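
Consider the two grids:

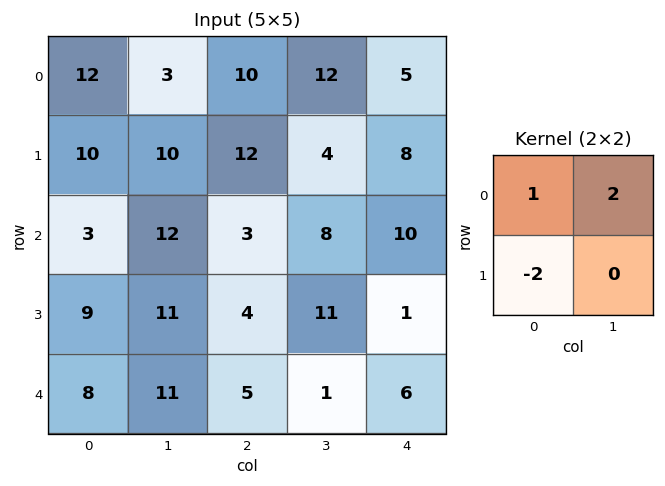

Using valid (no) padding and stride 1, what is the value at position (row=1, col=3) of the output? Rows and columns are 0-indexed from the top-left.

The receptive field on the input at this output position is [4 8 / 8 10]. Elementwise product with the kernel and sum: 4·1 + 8·2 + 8·-2.

4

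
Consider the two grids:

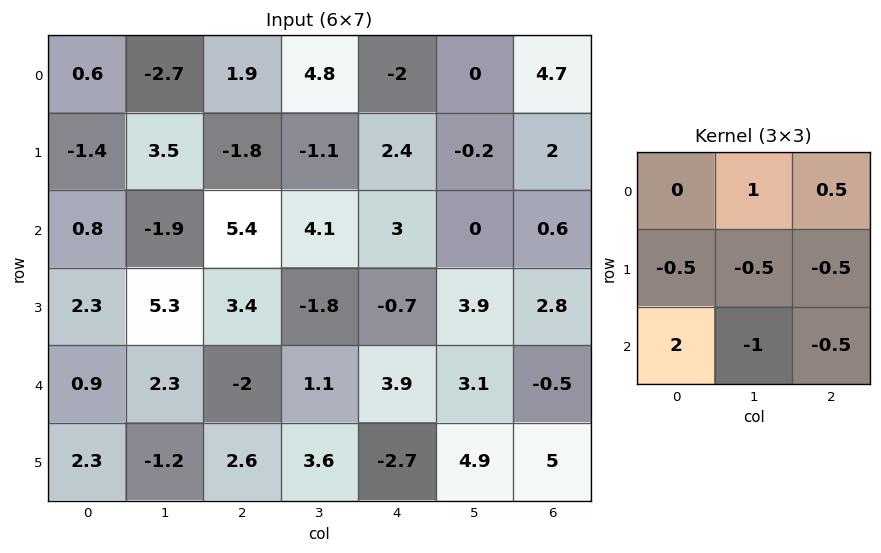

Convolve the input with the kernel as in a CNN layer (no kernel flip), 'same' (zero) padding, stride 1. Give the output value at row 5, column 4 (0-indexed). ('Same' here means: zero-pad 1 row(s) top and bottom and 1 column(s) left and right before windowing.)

The receptive field on the zero-padded input at this output position is [1.1 3.9 3.1 / 3.6 -2.7 4.9 / 0 0 0]. Elementwise product with the kernel and sum: 3.9·1 + 3.1·0.5 + 3.6·-0.5 + -2.7·-0.5 + 4.9·-0.5 + 0·2 + 0·-1 + 0·-0.5.

2.55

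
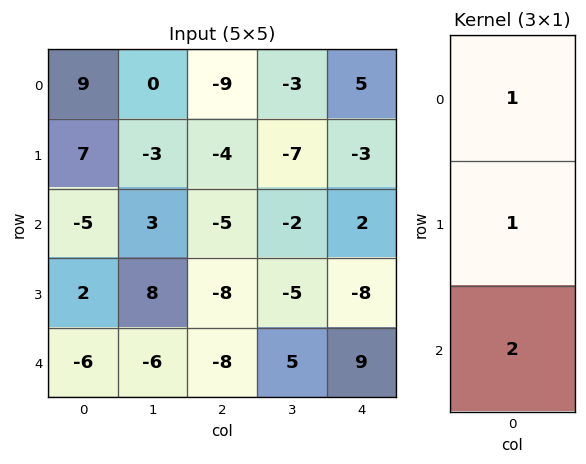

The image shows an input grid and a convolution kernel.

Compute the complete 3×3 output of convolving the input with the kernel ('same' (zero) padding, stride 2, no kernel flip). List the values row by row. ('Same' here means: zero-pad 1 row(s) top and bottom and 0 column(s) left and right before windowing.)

23 -17 -1
6 -25 -17
-4 -16 1

Output[0,0]: The receptive field on the zero-padded input at this output position is [0 / 9 / 7]. Elementwise product with the kernel and sum: 0·1 + 9·1 + 7·2.
Output[0,1]: The receptive field on the zero-padded input at this output position is [0 / -9 / -4]. Elementwise product with the kernel and sum: 0·1 + -9·1 + -4·2.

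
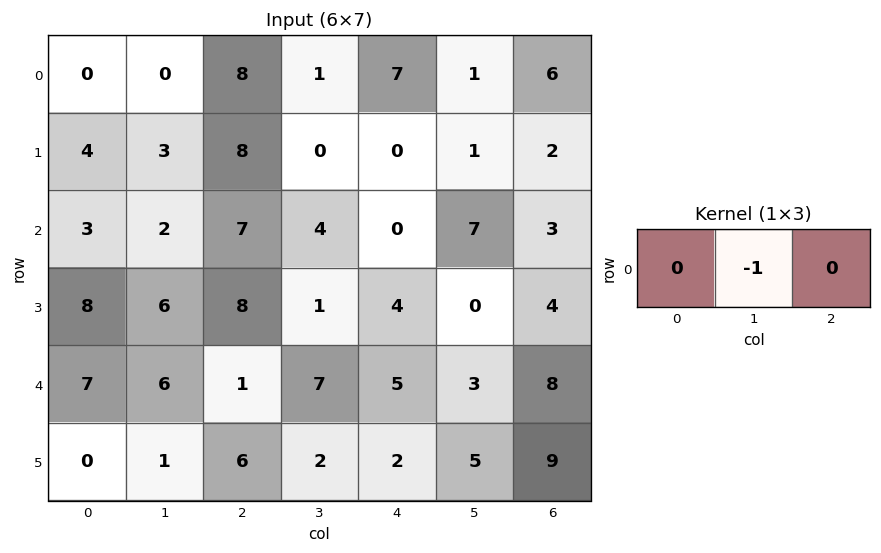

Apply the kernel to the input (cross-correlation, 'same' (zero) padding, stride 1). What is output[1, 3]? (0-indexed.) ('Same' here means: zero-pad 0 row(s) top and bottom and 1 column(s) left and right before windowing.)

The receptive field on the zero-padded input at this output position is [8 0 0]. Elementwise product with the kernel and sum: 0·-1.

0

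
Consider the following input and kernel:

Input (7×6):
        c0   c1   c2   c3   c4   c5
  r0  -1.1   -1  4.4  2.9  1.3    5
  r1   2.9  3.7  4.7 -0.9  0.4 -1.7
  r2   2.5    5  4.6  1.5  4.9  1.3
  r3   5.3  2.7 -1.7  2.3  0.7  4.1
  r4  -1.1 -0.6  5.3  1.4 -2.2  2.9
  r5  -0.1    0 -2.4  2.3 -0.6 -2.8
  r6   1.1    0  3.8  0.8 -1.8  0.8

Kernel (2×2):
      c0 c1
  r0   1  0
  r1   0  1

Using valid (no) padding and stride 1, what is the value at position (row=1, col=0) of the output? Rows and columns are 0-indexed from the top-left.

The receptive field on the input at this output position is [2.9 3.7 / 2.5 5]. Elementwise product with the kernel and sum: 2.9·1 + 5·1.

7.9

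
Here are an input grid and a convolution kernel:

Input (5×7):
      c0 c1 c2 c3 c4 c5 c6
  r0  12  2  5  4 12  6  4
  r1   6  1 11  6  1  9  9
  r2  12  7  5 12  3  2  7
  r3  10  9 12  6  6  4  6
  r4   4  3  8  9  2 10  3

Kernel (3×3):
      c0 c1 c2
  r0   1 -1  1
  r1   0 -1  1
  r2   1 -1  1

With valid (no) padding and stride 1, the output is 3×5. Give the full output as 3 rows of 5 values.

35 10 4 17 18
27 6 9 17 14
22 12 -3 26 5

Output[0,0]: The receptive field on the input at this output position is [12 2 5 / 6 1 11 / 12 7 5]. Elementwise product with the kernel and sum: 12·1 + 2·-1 + 5·1 + 1·-1 + 11·1 + 12·1 + 7·-1 + 5·1.
Output[0,1]: The receptive field on the input at this output position is [2 5 4 / 1 11 6 / 7 5 12]. Elementwise product with the kernel and sum: 2·1 + 5·-1 + 4·1 + 11·-1 + 6·1 + 7·1 + 5·-1 + 12·1.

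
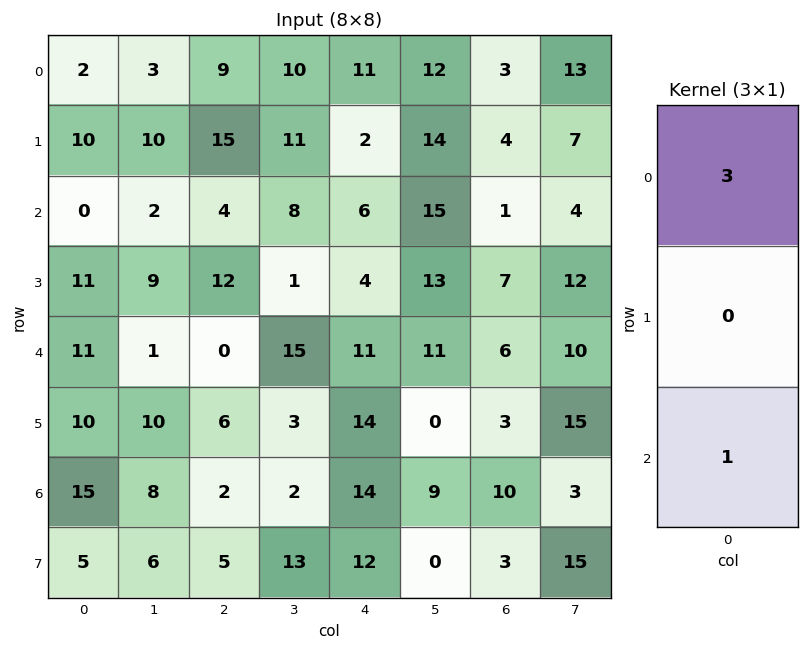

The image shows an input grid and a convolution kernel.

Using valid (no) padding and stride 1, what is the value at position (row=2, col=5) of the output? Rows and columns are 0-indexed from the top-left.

The receptive field on the input at this output position is [15 / 13 / 11]. Elementwise product with the kernel and sum: 15·3 + 11·1.

56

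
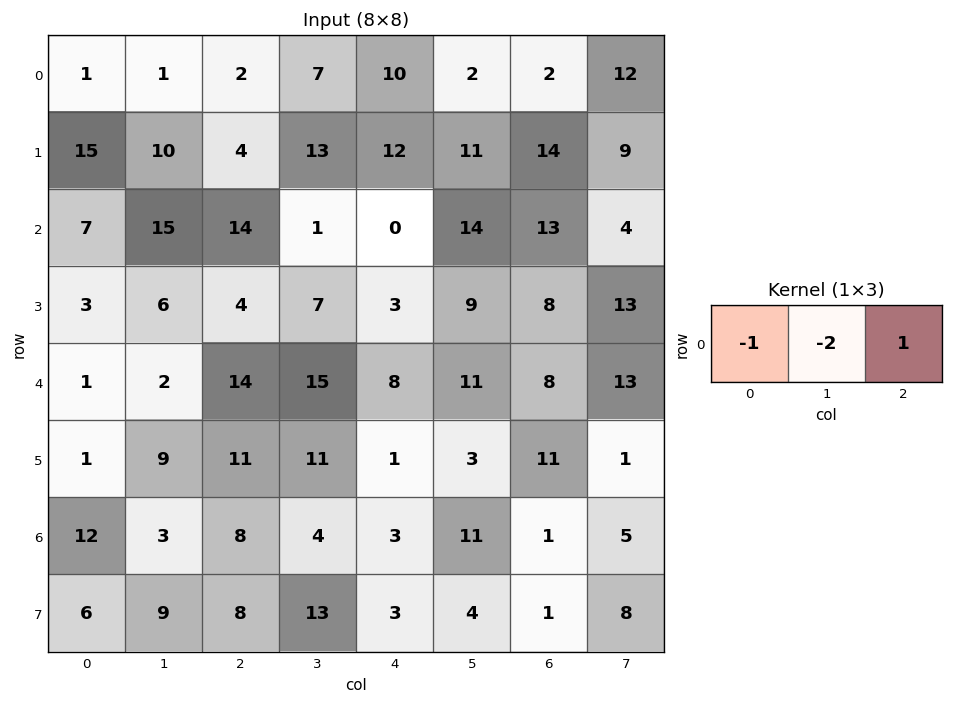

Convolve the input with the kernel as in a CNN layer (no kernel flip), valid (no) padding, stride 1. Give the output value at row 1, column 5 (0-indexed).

-30

The receptive field on the input at this output position is [11 14 9]. Elementwise product with the kernel and sum: 11·-1 + 14·-2 + 9·1.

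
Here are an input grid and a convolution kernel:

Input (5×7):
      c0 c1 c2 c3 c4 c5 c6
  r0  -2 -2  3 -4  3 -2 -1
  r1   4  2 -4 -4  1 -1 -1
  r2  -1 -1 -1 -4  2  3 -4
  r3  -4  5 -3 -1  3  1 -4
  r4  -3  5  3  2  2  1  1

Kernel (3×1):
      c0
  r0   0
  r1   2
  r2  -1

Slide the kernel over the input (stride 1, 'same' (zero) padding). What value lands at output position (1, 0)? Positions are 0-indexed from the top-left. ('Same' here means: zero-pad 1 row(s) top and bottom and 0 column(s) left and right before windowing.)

9

The receptive field on the zero-padded input at this output position is [-2 / 4 / -1]. Elementwise product with the kernel and sum: 4·2 + -1·-1.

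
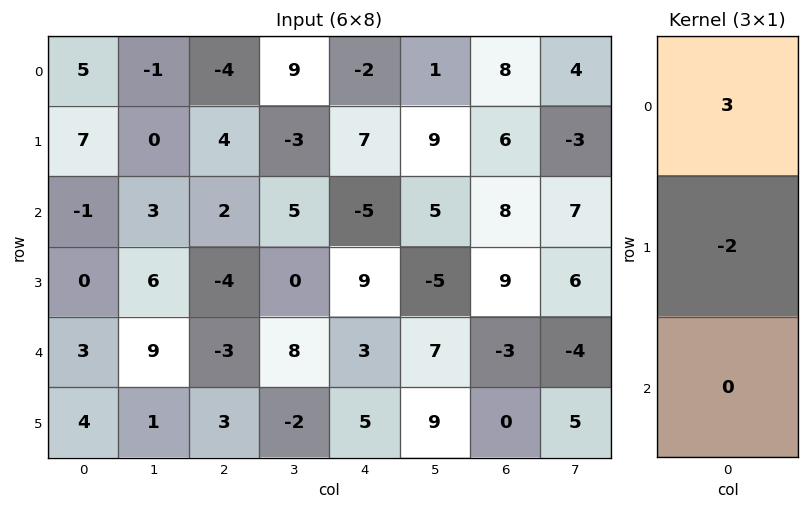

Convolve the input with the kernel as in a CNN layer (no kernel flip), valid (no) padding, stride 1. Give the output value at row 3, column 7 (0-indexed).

26

The receptive field on the input at this output position is [6 / -4 / 5]. Elementwise product with the kernel and sum: 6·3 + -4·-2.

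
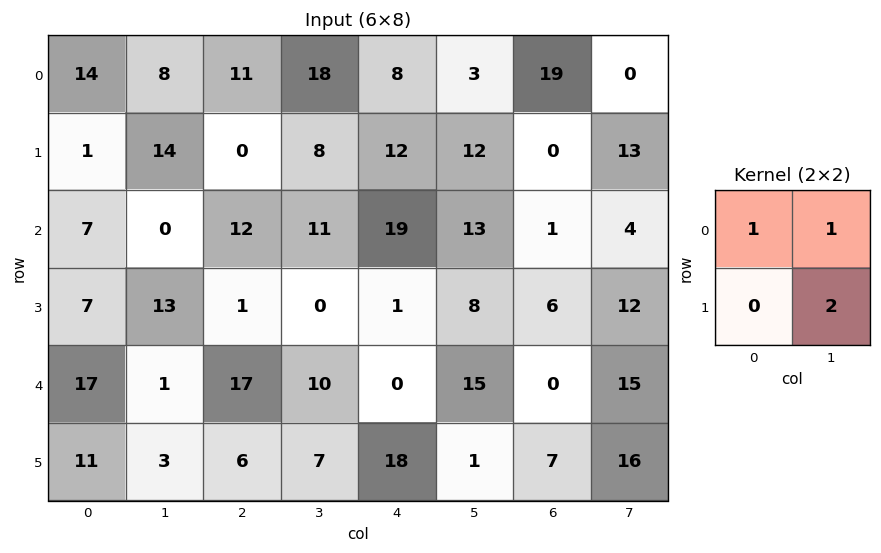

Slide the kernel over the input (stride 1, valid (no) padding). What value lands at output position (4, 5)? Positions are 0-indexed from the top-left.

29

The receptive field on the input at this output position is [15 0 / 1 7]. Elementwise product with the kernel and sum: 15·1 + 0·1 + 7·2.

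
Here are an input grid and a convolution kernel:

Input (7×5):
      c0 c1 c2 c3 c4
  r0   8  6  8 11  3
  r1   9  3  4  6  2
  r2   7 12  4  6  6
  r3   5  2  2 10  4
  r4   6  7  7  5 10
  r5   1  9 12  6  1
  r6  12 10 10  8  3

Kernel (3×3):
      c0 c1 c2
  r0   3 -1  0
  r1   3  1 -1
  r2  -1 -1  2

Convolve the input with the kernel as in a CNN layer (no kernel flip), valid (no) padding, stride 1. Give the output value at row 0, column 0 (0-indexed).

The receptive field on the input at this output position is [8 6 8 / 9 3 4 / 7 12 4]. Elementwise product with the kernel and sum: 8·3 + 6·-1 + 9·3 + 3·1 + 4·-1 + 7·-1 + 12·-1 + 4·2.

33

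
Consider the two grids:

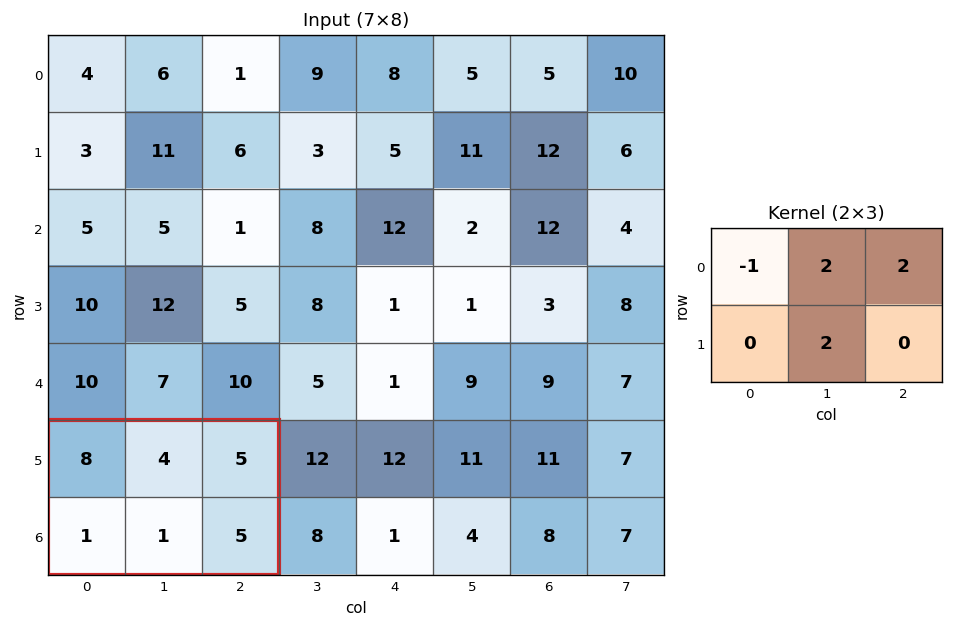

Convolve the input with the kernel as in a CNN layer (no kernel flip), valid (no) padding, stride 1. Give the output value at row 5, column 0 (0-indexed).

12

The receptive field on the input at this output position is [8 4 5 / 1 1 5]. Elementwise product with the kernel and sum: 8·-1 + 4·2 + 5·2 + 1·2.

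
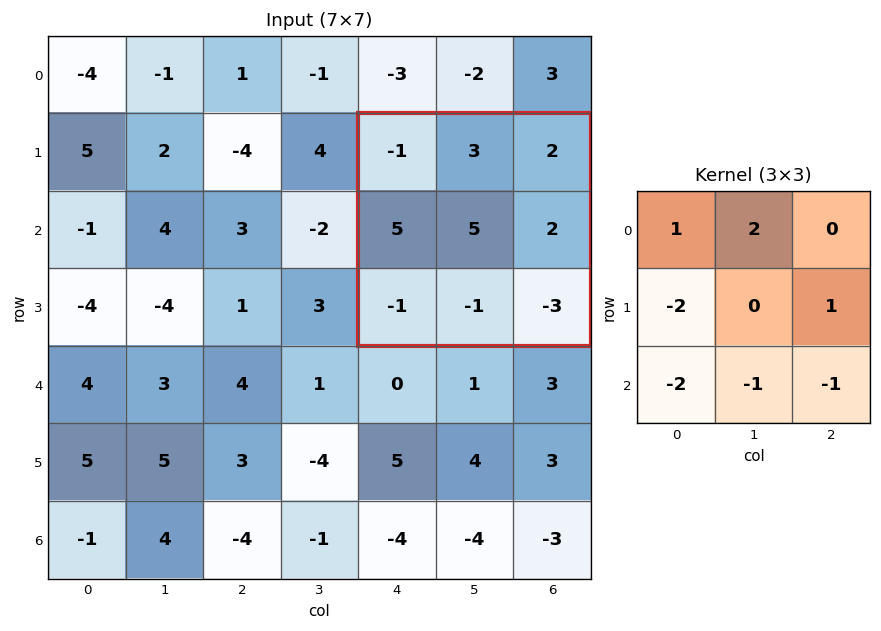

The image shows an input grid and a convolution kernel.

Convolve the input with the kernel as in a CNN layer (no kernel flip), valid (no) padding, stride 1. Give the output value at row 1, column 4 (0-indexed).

3

The receptive field on the input at this output position is [-1 3 2 / 5 5 2 / -1 -1 -3]. Elementwise product with the kernel and sum: -1·1 + 3·2 + 5·-2 + 2·1 + -1·-2 + -1·-1 + -3·-1.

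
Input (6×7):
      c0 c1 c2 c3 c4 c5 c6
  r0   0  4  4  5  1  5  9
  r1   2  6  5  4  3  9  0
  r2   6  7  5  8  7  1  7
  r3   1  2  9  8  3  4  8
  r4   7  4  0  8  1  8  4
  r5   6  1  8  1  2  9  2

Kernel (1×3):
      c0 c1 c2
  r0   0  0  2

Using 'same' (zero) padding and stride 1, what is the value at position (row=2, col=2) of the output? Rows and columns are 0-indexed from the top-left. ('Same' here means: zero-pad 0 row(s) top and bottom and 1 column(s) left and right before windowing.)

The receptive field on the zero-padded input at this output position is [7 5 8]. Elementwise product with the kernel and sum: 8·2.

16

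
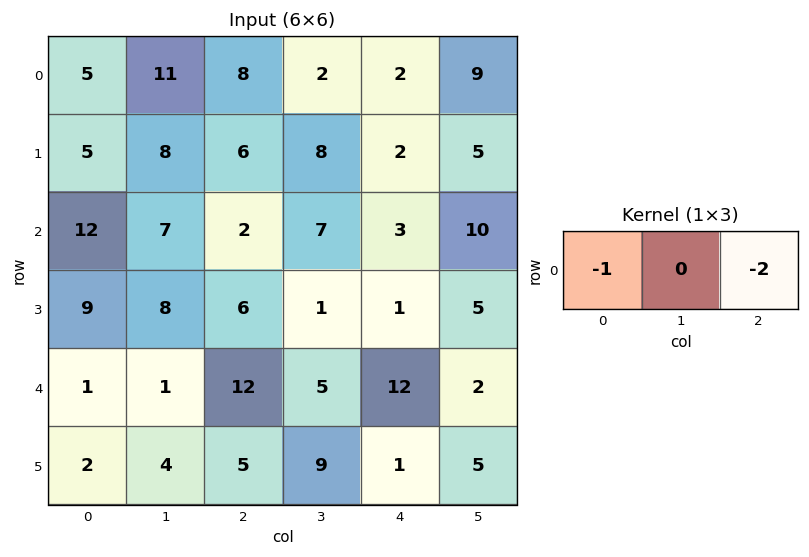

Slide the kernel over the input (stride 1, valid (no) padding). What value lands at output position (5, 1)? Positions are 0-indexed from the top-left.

The receptive field on the input at this output position is [4 5 9]. Elementwise product with the kernel and sum: 4·-1 + 9·-2.

-22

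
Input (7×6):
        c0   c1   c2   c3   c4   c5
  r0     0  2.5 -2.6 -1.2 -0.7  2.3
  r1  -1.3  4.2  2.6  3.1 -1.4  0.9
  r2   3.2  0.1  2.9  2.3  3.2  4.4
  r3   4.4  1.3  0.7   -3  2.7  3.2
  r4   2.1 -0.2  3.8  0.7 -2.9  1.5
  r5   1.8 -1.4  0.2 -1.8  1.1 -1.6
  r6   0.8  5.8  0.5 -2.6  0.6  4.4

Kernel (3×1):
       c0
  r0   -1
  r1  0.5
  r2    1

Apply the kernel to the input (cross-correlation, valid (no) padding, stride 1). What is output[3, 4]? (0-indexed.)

-3.05

The receptive field on the input at this output position is [2.7 / -2.9 / 1.1]. Elementwise product with the kernel and sum: 2.7·-1 + -2.9·0.5 + 1.1·1.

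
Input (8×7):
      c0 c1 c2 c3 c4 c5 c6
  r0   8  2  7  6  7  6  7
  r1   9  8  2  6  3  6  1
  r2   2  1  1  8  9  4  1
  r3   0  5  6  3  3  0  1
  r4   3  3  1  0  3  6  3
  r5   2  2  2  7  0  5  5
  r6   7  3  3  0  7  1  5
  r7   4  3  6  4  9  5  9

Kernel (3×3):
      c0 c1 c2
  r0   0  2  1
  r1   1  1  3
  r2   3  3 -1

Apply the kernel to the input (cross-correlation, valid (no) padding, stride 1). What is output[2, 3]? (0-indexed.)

The receptive field on the input at this output position is [8 9 4 / 3 3 0 / 0 3 6]. Elementwise product with the kernel and sum: 9·2 + 4·1 + 3·1 + 3·1 + 0·3 + 0·3 + 3·3 + 6·-1.

31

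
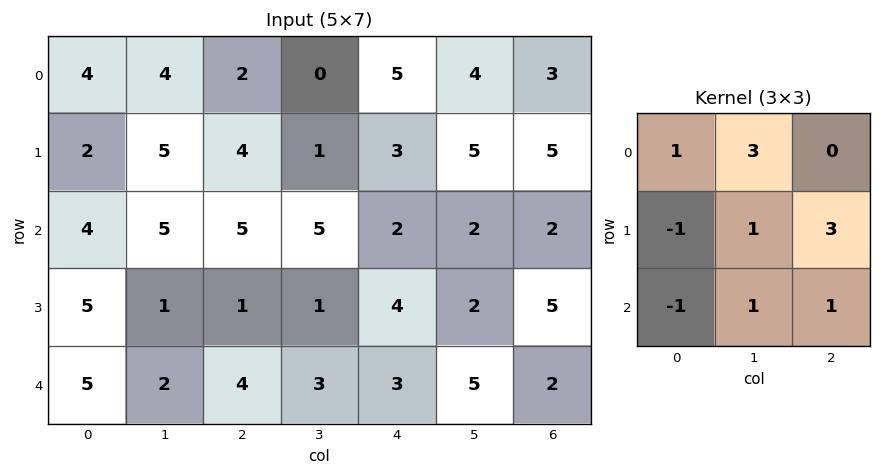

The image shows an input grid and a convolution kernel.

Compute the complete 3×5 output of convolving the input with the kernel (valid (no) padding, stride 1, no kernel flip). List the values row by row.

Output[0,0]: The receptive field on the input at this output position is [4 4 2 / 2 5 4 / 4 5 5]. Elementwise product with the kernel and sum: 4·1 + 4·3 + 2·-1 + 5·1 + 4·3 + 4·-1 + 5·1 + 5·1.
Output[0,1]: The receptive field on the input at this output position is [4 2 0 / 5 4 1 / 5 5 5]. Elementwise product with the kernel and sum: 4·1 + 2·3 + 5·-1 + 4·1 + 1·3 + 5·-1 + 5·1 + 5·1.

37 17 10 31 36
30 33 17 18 27
19 28 34 25 25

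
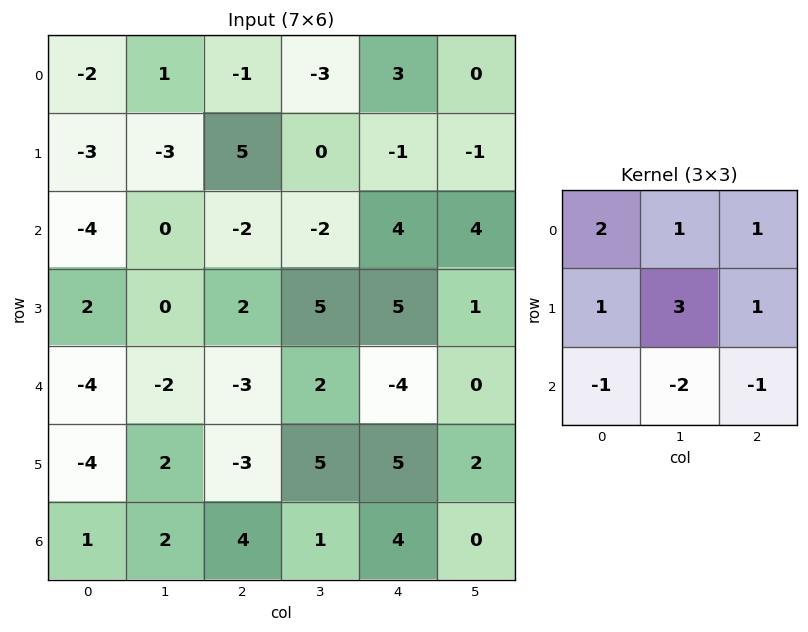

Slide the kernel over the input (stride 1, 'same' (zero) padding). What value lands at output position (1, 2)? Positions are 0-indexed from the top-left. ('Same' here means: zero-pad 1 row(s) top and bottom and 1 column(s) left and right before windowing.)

The receptive field on the zero-padded input at this output position is [1 -1 -3 / -3 5 0 / 0 -2 -2]. Elementwise product with the kernel and sum: 1·2 + -1·1 + -3·1 + -3·1 + 5·3 + 0·1 + 0·-1 + -2·-2 + -2·-1.

16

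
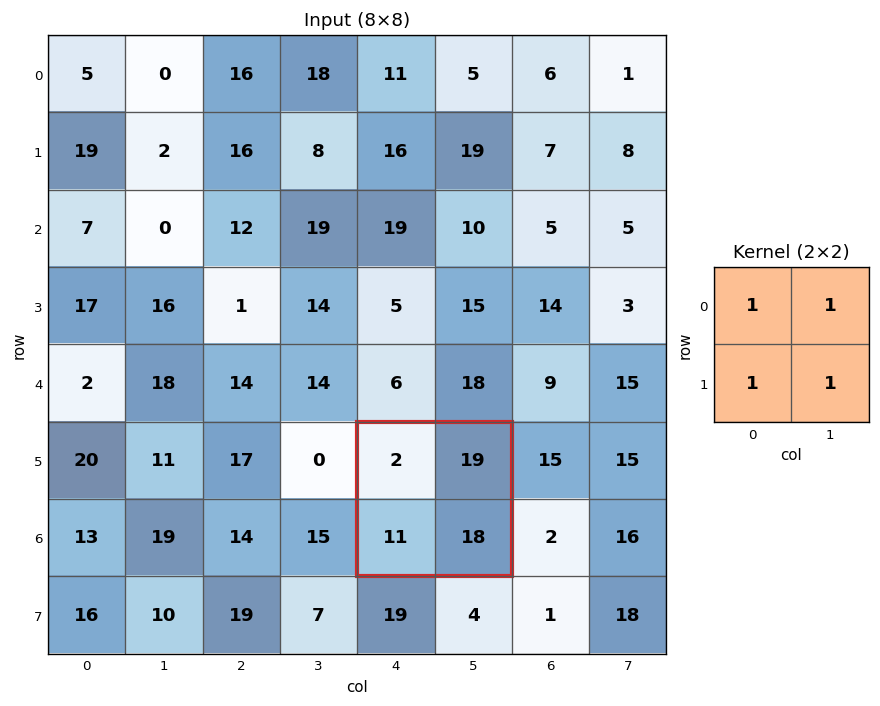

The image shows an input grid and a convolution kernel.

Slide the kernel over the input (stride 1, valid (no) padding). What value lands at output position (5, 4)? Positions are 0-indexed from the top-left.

50

The receptive field on the input at this output position is [2 19 / 11 18]. Elementwise product with the kernel and sum: 2·1 + 19·1 + 11·1 + 18·1.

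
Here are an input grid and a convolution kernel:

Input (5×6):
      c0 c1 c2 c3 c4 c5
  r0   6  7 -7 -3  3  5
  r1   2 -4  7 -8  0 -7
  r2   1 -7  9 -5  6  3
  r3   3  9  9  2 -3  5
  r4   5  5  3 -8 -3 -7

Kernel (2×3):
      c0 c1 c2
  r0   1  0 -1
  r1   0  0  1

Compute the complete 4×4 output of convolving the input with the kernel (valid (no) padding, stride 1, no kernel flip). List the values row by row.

20 2 -10 -15
4 -1 13 2
1 0 0 -3
-3 -1 9 -10

Output[0,0]: The receptive field on the input at this output position is [6 7 -7 / 2 -4 7]. Elementwise product with the kernel and sum: 6·1 + -7·-1 + 7·1.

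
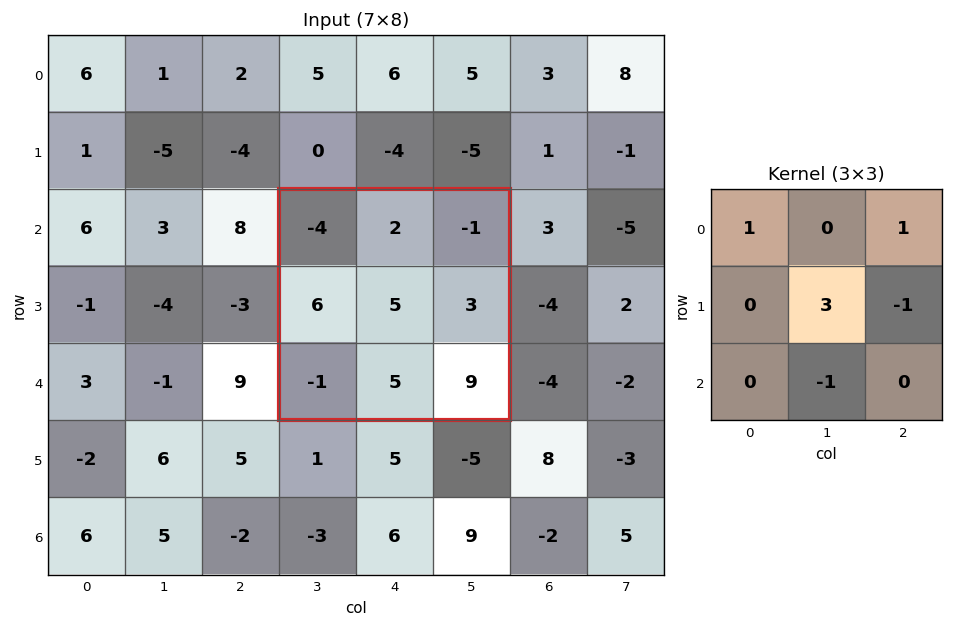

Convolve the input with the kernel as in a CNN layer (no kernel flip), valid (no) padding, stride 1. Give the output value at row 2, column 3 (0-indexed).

2

The receptive field on the input at this output position is [-4 2 -1 / 6 5 3 / -1 5 9]. Elementwise product with the kernel and sum: -4·1 + -1·1 + 5·3 + 3·-1 + 5·-1.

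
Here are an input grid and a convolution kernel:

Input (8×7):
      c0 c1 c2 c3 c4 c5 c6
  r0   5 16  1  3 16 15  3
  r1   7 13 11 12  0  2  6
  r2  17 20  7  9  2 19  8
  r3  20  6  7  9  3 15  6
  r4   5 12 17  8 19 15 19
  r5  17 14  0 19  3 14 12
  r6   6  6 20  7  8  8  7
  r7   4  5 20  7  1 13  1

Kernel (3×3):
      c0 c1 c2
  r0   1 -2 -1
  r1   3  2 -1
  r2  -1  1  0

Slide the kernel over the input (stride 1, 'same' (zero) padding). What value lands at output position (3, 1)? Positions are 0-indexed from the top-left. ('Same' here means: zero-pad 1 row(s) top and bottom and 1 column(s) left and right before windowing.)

42

The receptive field on the zero-padded input at this output position is [17 20 7 / 20 6 7 / 5 12 17]. Elementwise product with the kernel and sum: 17·1 + 20·-2 + 7·-1 + 20·3 + 6·2 + 7·-1 + 5·-1 + 12·1.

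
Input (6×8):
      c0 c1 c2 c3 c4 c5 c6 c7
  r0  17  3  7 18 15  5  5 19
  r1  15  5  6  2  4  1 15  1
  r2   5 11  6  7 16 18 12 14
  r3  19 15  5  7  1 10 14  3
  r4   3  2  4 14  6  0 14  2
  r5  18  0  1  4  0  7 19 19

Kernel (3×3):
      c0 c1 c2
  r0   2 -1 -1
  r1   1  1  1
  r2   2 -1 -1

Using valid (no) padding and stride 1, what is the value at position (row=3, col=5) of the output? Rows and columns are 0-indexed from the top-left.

The receptive field on the input at this output position is [10 14 3 / 0 14 2 / 7 19 19]. Elementwise product with the kernel and sum: 10·2 + 14·-1 + 3·-1 + 0·1 + 14·1 + 2·1 + 7·2 + 19·-1 + 19·-1.

-5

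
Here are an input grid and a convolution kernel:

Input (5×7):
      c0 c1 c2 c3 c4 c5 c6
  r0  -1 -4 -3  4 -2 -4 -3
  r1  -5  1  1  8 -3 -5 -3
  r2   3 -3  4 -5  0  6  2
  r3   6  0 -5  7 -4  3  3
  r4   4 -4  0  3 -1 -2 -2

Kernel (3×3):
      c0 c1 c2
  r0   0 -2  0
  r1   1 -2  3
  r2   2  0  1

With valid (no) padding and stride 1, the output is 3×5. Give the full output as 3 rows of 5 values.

Output[0,0]: The receptive field on the input at this output position is [-1 -4 -3 / -5 1 1 / 3 -3 4]. Elementwise product with the kernel and sum: -4·-2 + -5·1 + 1·-2 + 1·3 + 3·2 + 4·1.

14 18 -24 -1 8
26 -21 -16 36 -1
5 18 -22 28 -17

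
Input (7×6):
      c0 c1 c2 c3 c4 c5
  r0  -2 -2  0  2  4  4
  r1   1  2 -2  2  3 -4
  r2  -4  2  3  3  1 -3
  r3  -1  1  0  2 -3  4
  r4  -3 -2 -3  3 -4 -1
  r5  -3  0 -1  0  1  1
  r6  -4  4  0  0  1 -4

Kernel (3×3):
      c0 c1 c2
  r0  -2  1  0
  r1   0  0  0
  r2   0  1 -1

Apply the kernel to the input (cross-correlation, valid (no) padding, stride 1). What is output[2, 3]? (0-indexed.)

The receptive field on the input at this output position is [3 1 -3 / 2 -3 4 / 3 -4 -1]. Elementwise product with the kernel and sum: 3·-2 + 1·1 + -4·1 + -1·-1.

-8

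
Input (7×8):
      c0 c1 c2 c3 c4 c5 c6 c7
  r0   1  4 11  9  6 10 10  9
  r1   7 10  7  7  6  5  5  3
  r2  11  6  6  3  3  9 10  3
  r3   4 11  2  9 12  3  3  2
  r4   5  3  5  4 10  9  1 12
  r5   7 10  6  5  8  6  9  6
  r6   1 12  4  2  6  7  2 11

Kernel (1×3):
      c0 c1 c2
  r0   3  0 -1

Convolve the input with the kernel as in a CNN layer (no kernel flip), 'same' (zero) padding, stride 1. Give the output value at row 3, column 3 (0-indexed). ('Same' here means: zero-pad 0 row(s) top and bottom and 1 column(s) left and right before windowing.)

The receptive field on the zero-padded input at this output position is [2 9 12]. Elementwise product with the kernel and sum: 2·3 + 12·-1.

-6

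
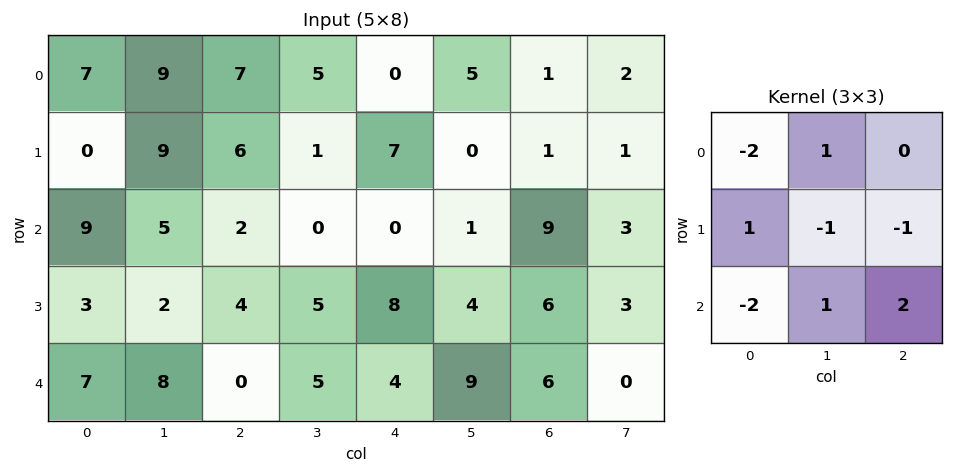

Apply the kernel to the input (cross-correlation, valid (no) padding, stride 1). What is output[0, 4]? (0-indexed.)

The receptive field on the input at this output position is [0 5 1 / 7 0 1 / 0 1 9]. Elementwise product with the kernel and sum: 0·-2 + 5·1 + 7·1 + 0·-1 + 1·-1 + 0·-2 + 1·1 + 9·2.

30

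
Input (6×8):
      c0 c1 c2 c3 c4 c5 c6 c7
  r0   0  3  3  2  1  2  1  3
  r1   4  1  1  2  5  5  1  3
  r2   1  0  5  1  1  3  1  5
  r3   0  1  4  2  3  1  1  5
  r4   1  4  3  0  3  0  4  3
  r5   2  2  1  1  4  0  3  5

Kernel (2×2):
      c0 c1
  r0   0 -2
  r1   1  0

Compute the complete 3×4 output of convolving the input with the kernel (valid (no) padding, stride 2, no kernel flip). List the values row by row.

-2 -3 1 -5
0 2 -3 -9
-6 1 4 -3

Output[0,0]: The receptive field on the input at this output position is [0 3 / 4 1]. Elementwise product with the kernel and sum: 3·-2 + 4·1.
Output[0,1]: The receptive field on the input at this output position is [3 2 / 1 2]. Elementwise product with the kernel and sum: 2·-2 + 1·1.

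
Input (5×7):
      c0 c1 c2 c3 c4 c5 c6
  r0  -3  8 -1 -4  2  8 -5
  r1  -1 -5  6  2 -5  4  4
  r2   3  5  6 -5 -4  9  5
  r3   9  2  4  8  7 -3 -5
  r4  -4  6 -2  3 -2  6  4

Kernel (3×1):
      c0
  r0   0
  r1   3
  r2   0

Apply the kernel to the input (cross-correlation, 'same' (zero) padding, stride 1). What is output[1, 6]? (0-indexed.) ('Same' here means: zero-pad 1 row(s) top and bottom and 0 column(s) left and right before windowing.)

The receptive field on the zero-padded input at this output position is [-5 / 4 / 5]. Elementwise product with the kernel and sum: 4·3.

12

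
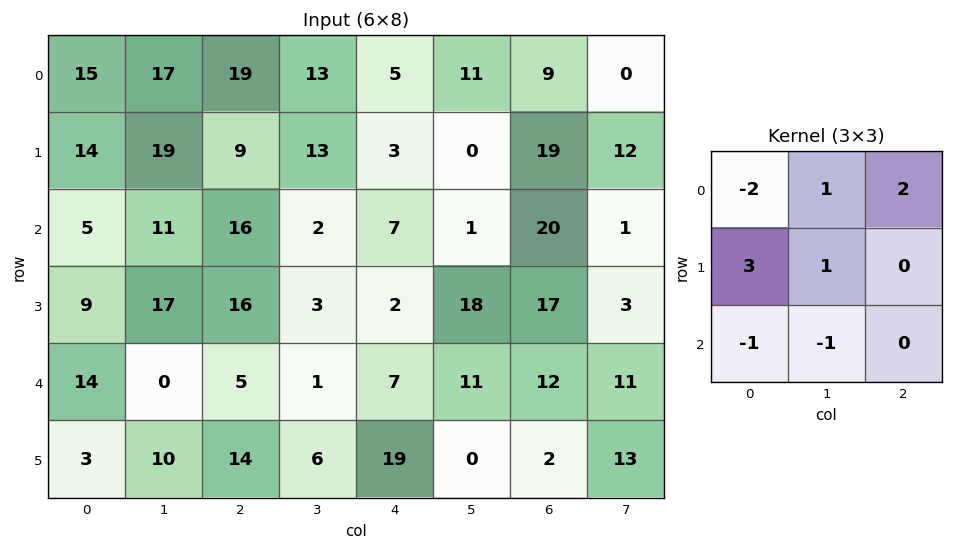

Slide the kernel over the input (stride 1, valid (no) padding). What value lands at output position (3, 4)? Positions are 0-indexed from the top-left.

61

The receptive field on the input at this output position is [2 18 17 / 7 11 12 / 19 0 2]. Elementwise product with the kernel and sum: 2·-2 + 18·1 + 17·2 + 7·3 + 11·1 + 19·-1 + 0·-1.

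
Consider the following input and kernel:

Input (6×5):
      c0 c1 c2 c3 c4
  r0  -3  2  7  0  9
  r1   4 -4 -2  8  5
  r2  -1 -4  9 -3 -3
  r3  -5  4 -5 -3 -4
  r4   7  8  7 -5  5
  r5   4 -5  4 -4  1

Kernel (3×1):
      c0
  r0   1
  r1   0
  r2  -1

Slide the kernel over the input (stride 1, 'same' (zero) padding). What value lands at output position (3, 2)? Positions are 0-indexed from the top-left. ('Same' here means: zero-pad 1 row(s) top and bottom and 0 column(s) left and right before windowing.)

The receptive field on the zero-padded input at this output position is [9 / -5 / 7]. Elementwise product with the kernel and sum: 9·1 + 7·-1.

2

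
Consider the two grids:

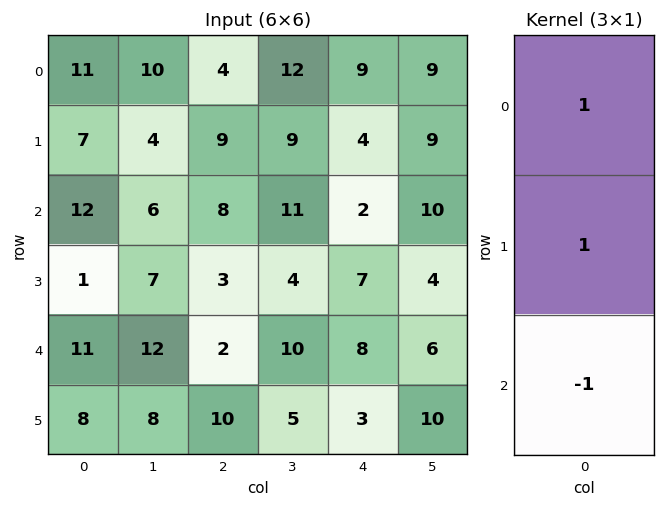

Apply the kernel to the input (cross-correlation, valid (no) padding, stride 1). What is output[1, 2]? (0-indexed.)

The receptive field on the input at this output position is [9 / 8 / 3]. Elementwise product with the kernel and sum: 9·1 + 8·1 + 3·-1.

14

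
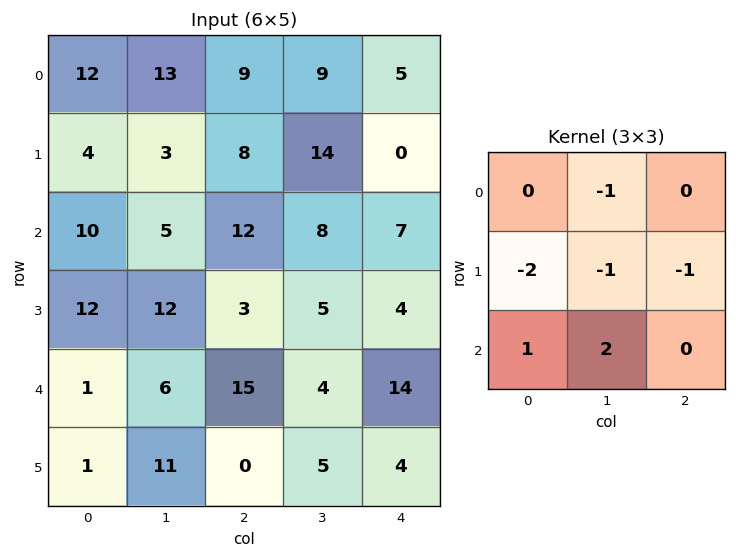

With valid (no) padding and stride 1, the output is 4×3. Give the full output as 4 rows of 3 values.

-12 -8 -11
-4 -20 -40
-31 -8 0
-12 -23 -43

Output[0,0]: The receptive field on the input at this output position is [12 13 9 / 4 3 8 / 10 5 12]. Elementwise product with the kernel and sum: 13·-1 + 4·-2 + 3·-1 + 8·-1 + 10·1 + 5·2.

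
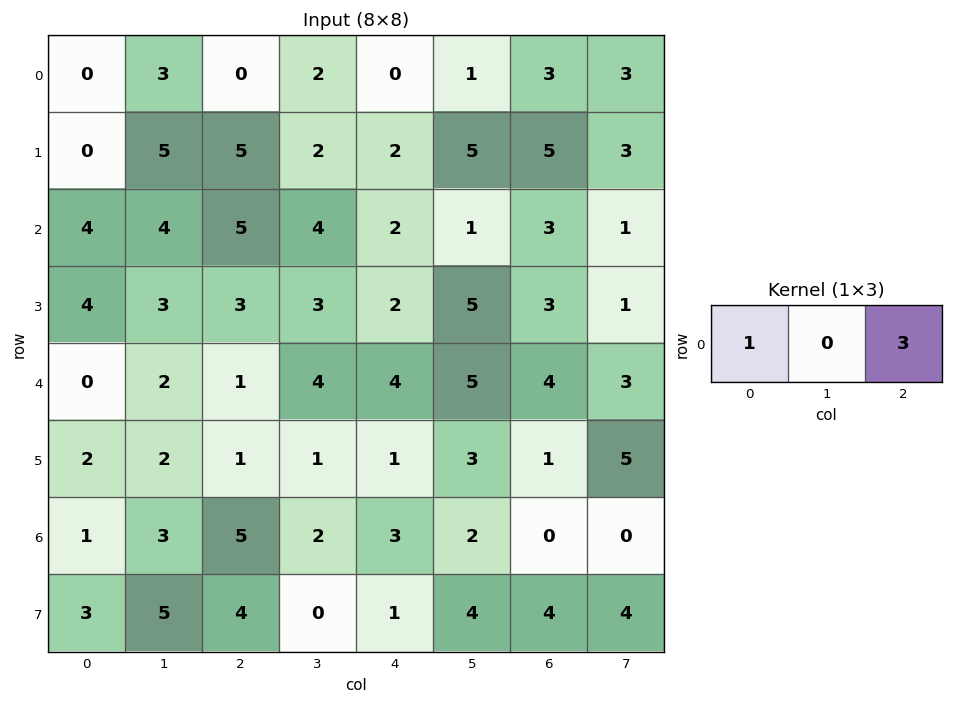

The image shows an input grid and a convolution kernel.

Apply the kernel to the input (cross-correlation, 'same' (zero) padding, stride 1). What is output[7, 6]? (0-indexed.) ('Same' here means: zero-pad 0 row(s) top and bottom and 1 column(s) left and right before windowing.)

The receptive field on the zero-padded input at this output position is [4 4 4]. Elementwise product with the kernel and sum: 4·1 + 4·3.

16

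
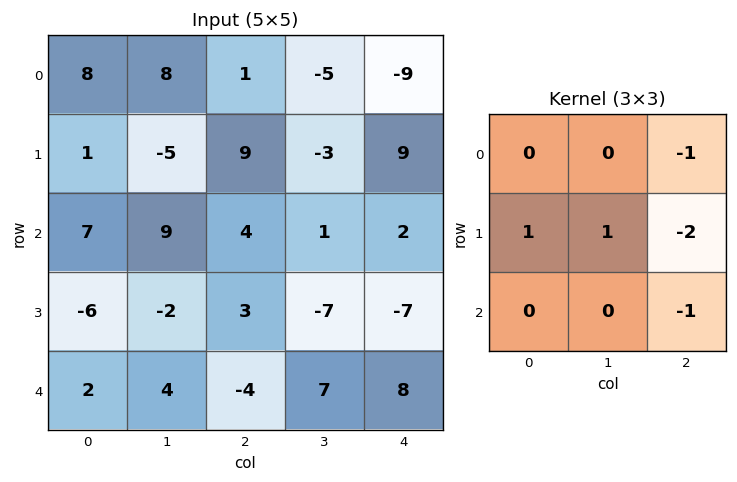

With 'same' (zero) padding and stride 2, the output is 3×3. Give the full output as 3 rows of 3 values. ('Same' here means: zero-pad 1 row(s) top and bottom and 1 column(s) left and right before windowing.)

-3 22 -14
-4 21 3
-4 -7 15

Output[0,0]: The receptive field on the zero-padded input at this output position is [0 0 0 / 0 8 8 / 0 1 -5]. Elementwise product with the kernel and sum: 0·-1 + 0·1 + 8·1 + 8·-2 + -5·-1.
Output[0,1]: The receptive field on the zero-padded input at this output position is [0 0 0 / 8 1 -5 / -5 9 -3]. Elementwise product with the kernel and sum: 0·-1 + 8·1 + 1·1 + -5·-2 + -3·-1.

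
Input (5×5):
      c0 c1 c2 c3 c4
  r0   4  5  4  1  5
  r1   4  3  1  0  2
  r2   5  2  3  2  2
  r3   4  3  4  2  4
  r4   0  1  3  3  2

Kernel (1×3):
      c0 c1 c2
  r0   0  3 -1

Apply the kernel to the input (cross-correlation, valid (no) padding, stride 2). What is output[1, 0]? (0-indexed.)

3

The receptive field on the input at this output position is [5 2 3]. Elementwise product with the kernel and sum: 2·3 + 3·-1.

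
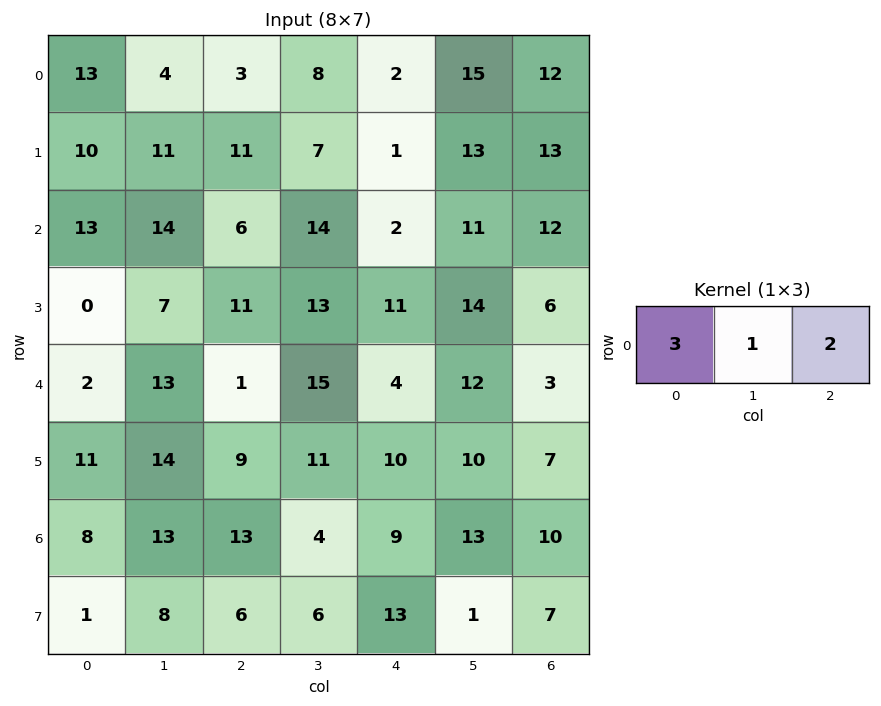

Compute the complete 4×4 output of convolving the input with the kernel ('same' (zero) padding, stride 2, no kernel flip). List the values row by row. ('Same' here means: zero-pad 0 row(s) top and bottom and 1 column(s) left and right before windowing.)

Output[0,0]: The receptive field on the zero-padded input at this output position is [0 13 4]. Elementwise product with the kernel and sum: 0·3 + 13·1 + 4·2.
Output[0,1]: The receptive field on the zero-padded input at this output position is [4 3 8]. Elementwise product with the kernel and sum: 4·3 + 3·1 + 8·2.

21 31 56 57
41 76 66 45
28 70 73 39
34 60 47 49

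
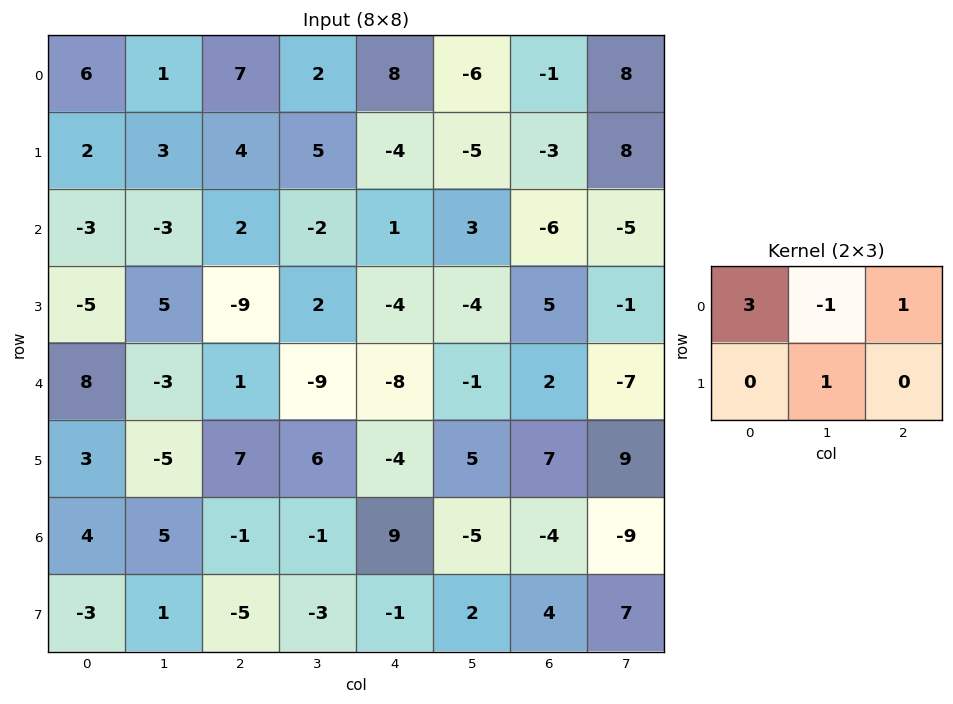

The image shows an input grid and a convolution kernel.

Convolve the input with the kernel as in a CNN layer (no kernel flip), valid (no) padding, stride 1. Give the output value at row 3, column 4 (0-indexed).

The receptive field on the input at this output position is [-4 -4 5 / -8 -1 2]. Elementwise product with the kernel and sum: -4·3 + -4·-1 + 5·1 + -1·1.

-4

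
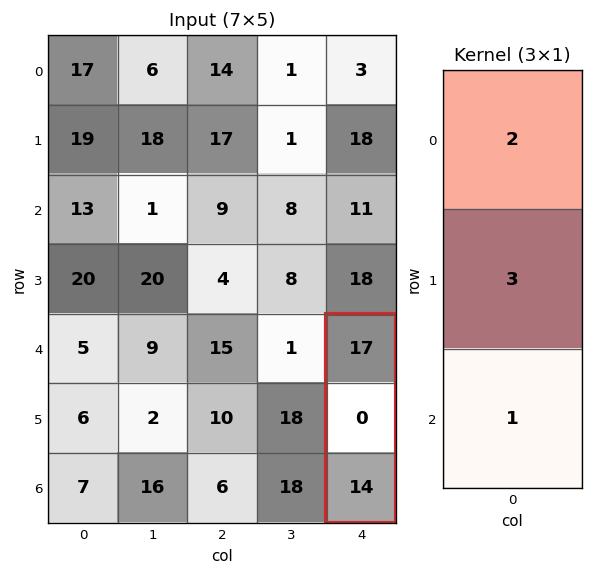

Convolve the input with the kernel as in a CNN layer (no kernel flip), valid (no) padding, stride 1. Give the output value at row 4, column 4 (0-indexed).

48

The receptive field on the input at this output position is [17 / 0 / 14]. Elementwise product with the kernel and sum: 17·2 + 0·3 + 14·1.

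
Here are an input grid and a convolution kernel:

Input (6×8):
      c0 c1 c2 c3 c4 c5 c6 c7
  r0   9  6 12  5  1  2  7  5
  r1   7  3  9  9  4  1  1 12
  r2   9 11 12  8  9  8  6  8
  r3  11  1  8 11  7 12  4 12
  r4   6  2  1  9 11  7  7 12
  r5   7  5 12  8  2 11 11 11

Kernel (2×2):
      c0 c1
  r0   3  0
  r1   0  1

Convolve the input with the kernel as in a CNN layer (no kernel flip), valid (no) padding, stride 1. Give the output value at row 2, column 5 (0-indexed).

The receptive field on the input at this output position is [8 6 / 12 4]. Elementwise product with the kernel and sum: 8·3 + 4·1.

28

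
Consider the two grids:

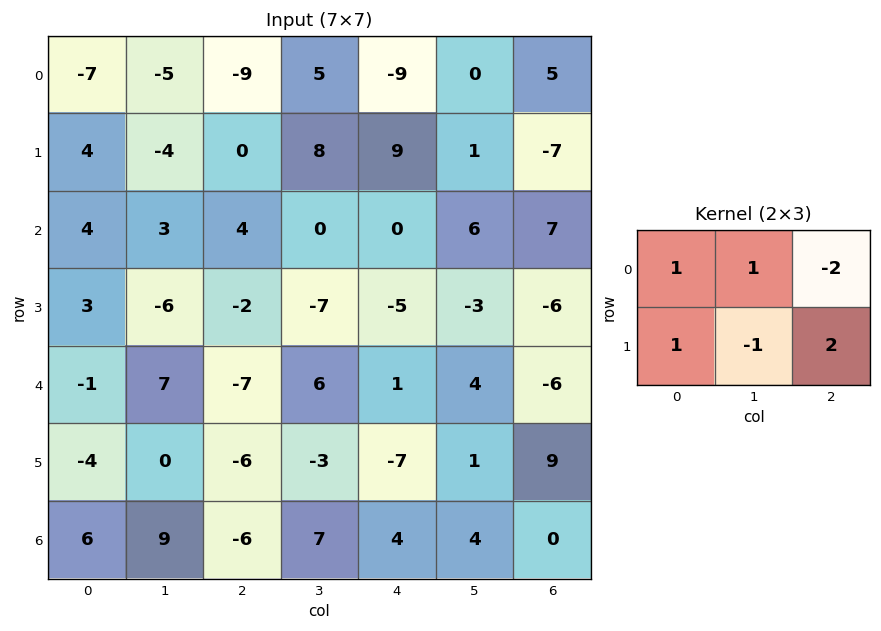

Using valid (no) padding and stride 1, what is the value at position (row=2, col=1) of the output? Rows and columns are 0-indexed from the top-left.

-11

The receptive field on the input at this output position is [3 4 0 / -6 -2 -7]. Elementwise product with the kernel and sum: 3·1 + 4·1 + 0·-2 + -6·1 + -2·-1 + -7·2.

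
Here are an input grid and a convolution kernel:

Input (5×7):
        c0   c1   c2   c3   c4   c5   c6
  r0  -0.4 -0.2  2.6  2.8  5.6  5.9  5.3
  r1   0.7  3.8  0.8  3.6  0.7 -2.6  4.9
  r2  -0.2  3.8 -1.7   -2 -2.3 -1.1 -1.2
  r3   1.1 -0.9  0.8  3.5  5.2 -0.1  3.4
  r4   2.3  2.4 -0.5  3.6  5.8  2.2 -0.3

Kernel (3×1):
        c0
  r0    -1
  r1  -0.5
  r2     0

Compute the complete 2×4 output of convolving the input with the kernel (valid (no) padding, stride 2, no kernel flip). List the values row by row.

Output[0,0]: The receptive field on the input at this output position is [-0.4 / 0.7 / -0.2]. Elementwise product with the kernel and sum: -0.4·-1 + 0.7·-0.5.
Output[0,1]: The receptive field on the input at this output position is [2.6 / 0.8 / -1.7]. Elementwise product with the kernel and sum: 2.6·-1 + 0.8·-0.5.

0.05 -3 -5.95 -7.75
-0.35 1.3 -0.3 -0.5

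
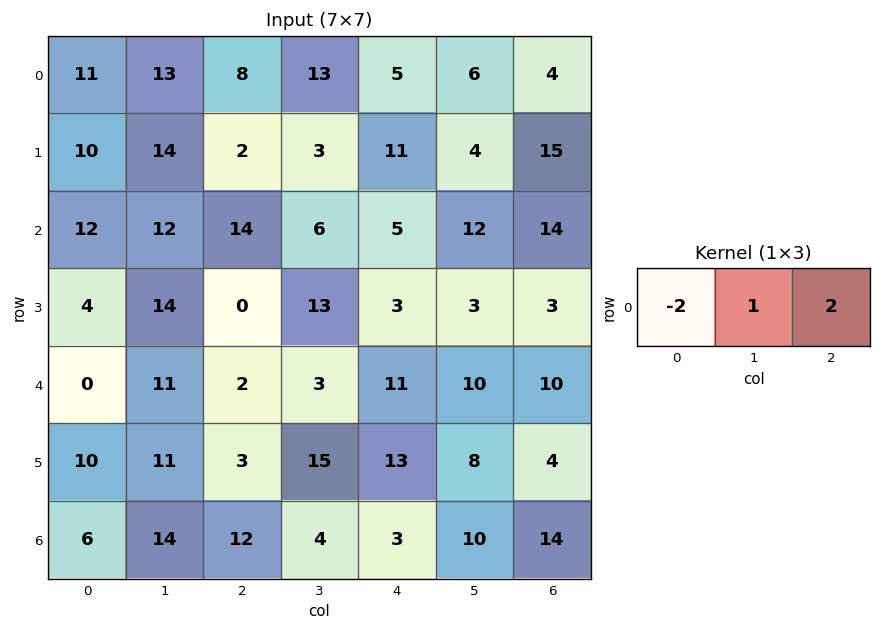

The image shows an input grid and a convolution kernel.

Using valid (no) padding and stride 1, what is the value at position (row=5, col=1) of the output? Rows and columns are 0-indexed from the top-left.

The receptive field on the input at this output position is [11 3 15]. Elementwise product with the kernel and sum: 11·-2 + 3·1 + 15·2.

11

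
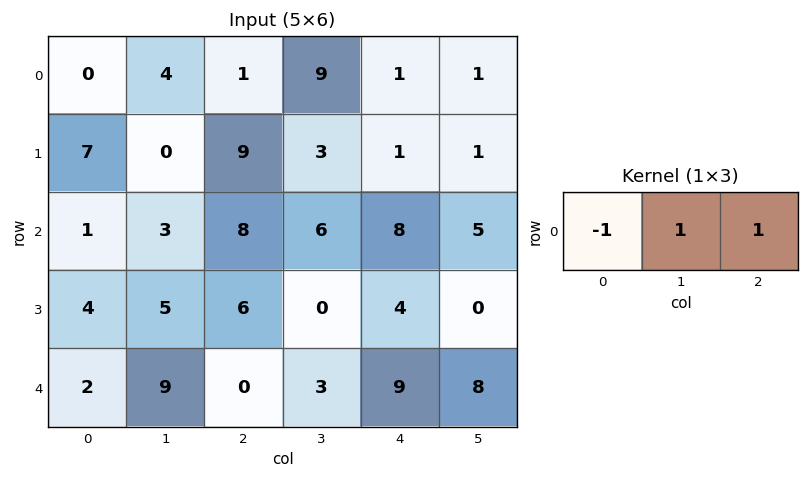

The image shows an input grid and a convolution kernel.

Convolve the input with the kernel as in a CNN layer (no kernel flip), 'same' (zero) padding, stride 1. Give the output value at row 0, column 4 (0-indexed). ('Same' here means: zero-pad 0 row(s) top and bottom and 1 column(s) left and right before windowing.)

-7

The receptive field on the zero-padded input at this output position is [9 1 1]. Elementwise product with the kernel and sum: 9·-1 + 1·1 + 1·1.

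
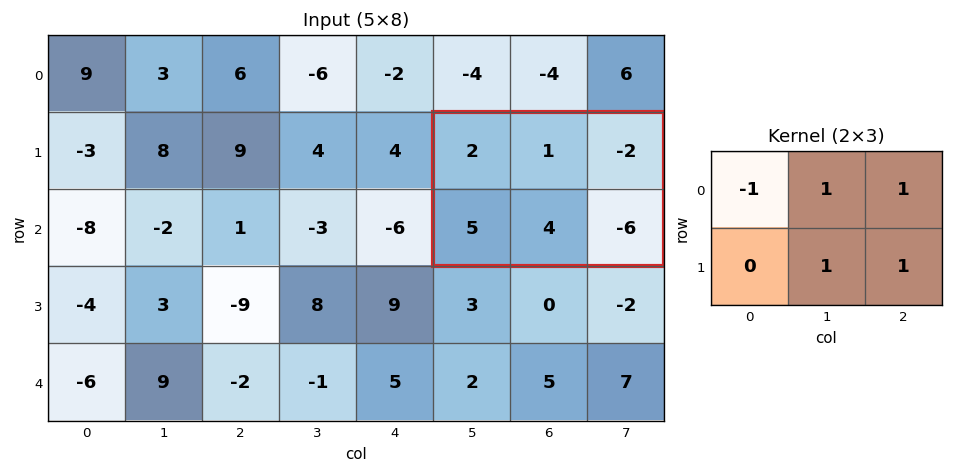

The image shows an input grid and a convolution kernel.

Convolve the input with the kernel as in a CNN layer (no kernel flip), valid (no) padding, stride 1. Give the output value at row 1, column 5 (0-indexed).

The receptive field on the input at this output position is [2 1 -2 / 5 4 -6]. Elementwise product with the kernel and sum: 2·-1 + 1·1 + -2·1 + 4·1 + -6·1.

-5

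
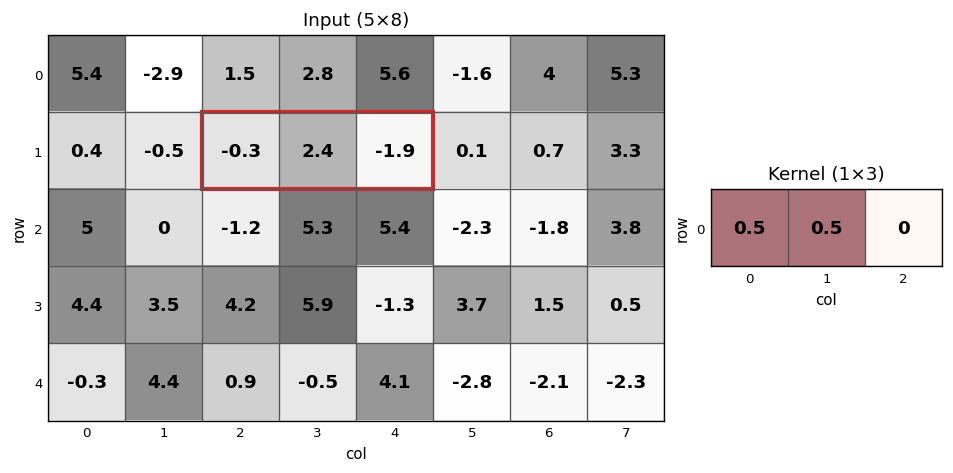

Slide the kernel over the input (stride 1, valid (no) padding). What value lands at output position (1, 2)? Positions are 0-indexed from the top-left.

The receptive field on the input at this output position is [-0.3 2.4 -1.9]. Elementwise product with the kernel and sum: -0.3·0.5 + 2.4·0.5.

1.05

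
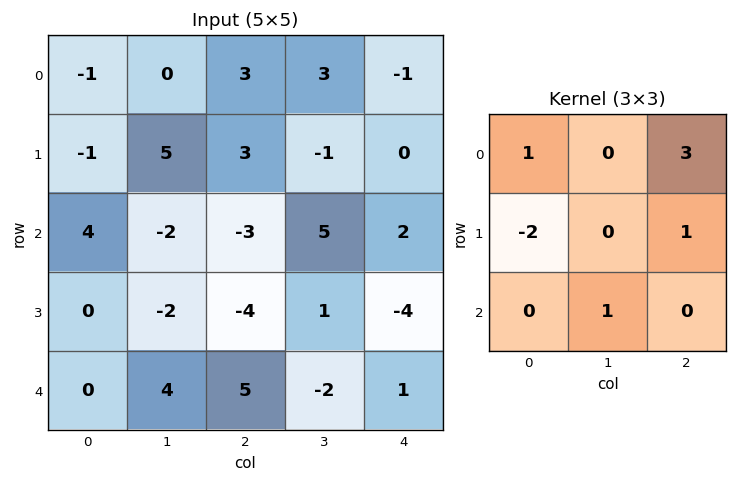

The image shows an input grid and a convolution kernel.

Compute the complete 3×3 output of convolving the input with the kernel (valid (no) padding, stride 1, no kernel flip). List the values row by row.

11 -5 -1
-5 7 12
-5 23 5

Output[0,0]: The receptive field on the input at this output position is [-1 0 3 / -1 5 3 / 4 -2 -3]. Elementwise product with the kernel and sum: -1·1 + 3·3 + -1·-2 + 3·1 + -2·1.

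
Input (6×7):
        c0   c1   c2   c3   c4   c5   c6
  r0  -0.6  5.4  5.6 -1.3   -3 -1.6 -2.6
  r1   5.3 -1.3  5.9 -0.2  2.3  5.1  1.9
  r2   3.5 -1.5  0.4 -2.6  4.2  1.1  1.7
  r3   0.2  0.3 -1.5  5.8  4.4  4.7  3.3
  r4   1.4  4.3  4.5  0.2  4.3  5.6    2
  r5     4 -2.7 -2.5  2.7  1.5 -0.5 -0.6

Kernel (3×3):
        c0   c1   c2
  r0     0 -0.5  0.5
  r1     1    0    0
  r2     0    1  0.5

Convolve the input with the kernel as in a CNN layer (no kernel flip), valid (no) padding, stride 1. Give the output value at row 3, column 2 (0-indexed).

The receptive field on the input at this output position is [-1.5 5.8 4.4 / 4.5 0.2 4.3 / -2.5 2.7 1.5]. Elementwise product with the kernel and sum: 5.8·-0.5 + 4.4·0.5 + 4.5·1 + 2.7·1 + 1.5·0.5.

7.25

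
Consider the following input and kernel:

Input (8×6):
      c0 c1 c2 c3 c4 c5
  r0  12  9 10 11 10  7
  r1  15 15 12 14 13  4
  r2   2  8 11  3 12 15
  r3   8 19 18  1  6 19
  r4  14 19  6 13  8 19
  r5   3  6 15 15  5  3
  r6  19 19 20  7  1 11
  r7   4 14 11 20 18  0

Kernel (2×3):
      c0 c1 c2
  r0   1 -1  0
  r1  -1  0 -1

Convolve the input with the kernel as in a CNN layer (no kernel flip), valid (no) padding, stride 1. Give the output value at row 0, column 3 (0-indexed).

-17

The receptive field on the input at this output position is [11 10 7 / 14 13 4]. Elementwise product with the kernel and sum: 11·1 + 10·-1 + 14·-1 + 4·-1.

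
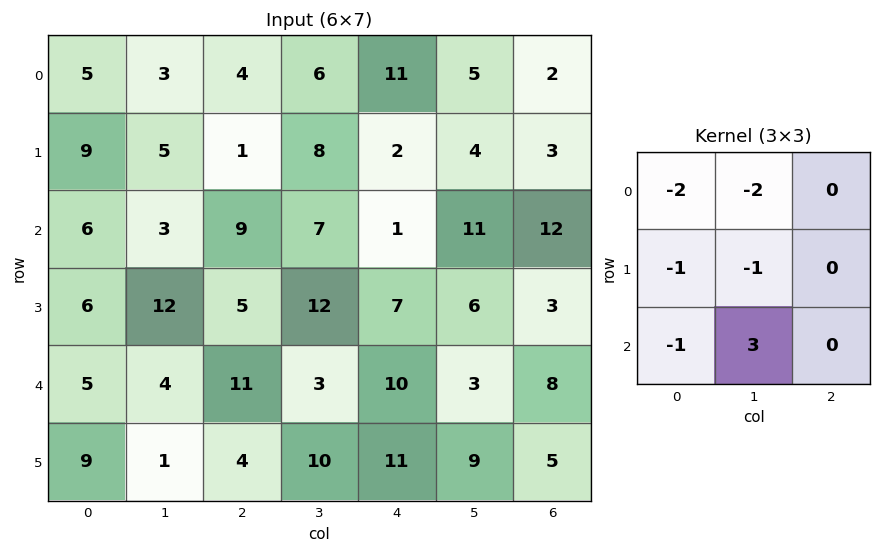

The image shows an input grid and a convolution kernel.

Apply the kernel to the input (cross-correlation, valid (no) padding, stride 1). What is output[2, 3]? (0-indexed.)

The receptive field on the input at this output position is [7 1 11 / 12 7 6 / 3 10 3]. Elementwise product with the kernel and sum: 7·-2 + 1·-2 + 12·-1 + 7·-1 + 3·-1 + 10·3.

-8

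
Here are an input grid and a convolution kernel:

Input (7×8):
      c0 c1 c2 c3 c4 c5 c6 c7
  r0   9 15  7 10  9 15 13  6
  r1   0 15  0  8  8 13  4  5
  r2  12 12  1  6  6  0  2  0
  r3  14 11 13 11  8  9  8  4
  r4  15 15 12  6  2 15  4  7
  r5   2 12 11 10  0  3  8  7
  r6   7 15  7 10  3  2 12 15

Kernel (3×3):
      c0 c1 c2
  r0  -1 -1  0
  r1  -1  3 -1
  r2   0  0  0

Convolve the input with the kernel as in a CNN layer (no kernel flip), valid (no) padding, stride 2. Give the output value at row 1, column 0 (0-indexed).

-18

The receptive field on the input at this output position is [12 12 1 / 14 11 13 / 15 15 12]. Elementwise product with the kernel and sum: 12·-1 + 12·-1 + 14·-1 + 11·3 + 13·-1.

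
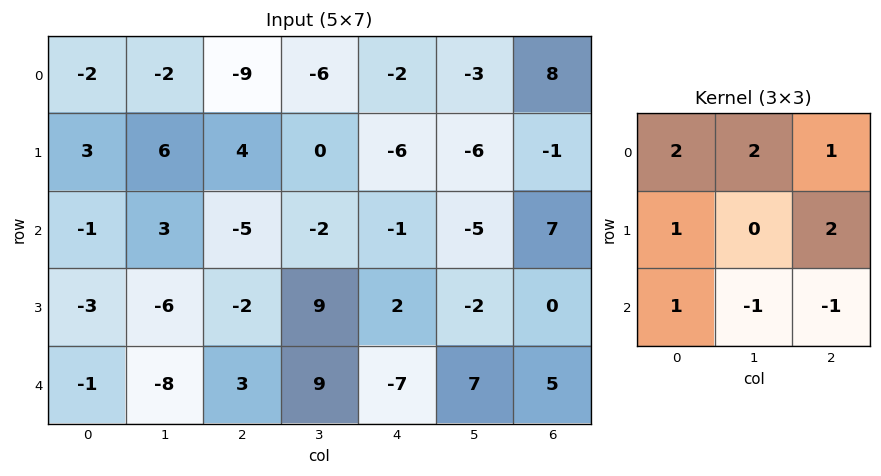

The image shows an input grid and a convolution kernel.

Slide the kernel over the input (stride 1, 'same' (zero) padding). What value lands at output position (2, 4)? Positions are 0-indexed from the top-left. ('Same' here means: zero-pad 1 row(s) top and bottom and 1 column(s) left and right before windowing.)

The receptive field on the zero-padded input at this output position is [0 -6 -6 / -2 -1 -5 / 9 2 -2]. Elementwise product with the kernel and sum: 0·2 + -6·2 + -6·1 + -2·1 + -5·2 + 9·1 + 2·-1 + -2·-1.

-21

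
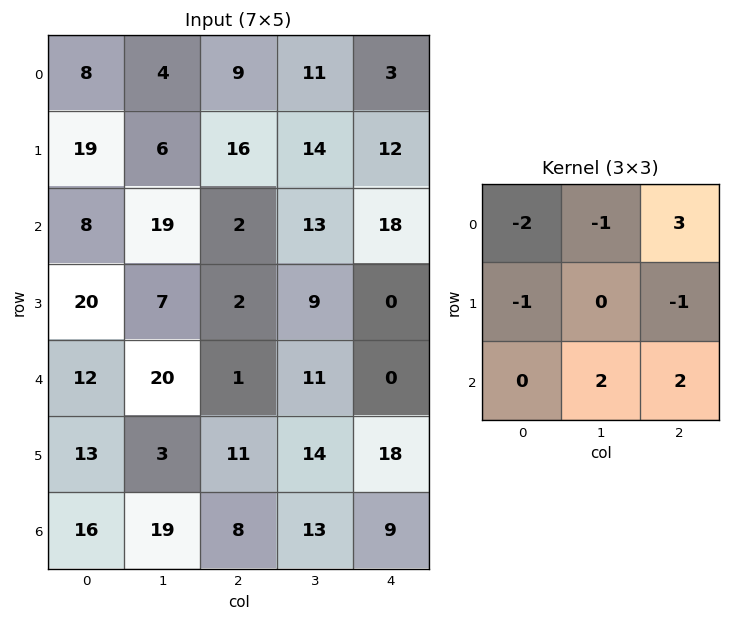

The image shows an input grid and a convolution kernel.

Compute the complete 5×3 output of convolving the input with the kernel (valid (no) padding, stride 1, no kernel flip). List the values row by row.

14 26 14
12 4 -12
-9 7 57
-26 30 50
-11 17 2

Output[0,0]: The receptive field on the input at this output position is [8 4 9 / 19 6 16 / 8 19 2]. Elementwise product with the kernel and sum: 8·-2 + 4·-1 + 9·3 + 19·-1 + 16·-1 + 19·2 + 2·2.
Output[0,1]: The receptive field on the input at this output position is [4 9 11 / 6 16 14 / 19 2 13]. Elementwise product with the kernel and sum: 4·-2 + 9·-1 + 11·3 + 6·-1 + 14·-1 + 2·2 + 13·2.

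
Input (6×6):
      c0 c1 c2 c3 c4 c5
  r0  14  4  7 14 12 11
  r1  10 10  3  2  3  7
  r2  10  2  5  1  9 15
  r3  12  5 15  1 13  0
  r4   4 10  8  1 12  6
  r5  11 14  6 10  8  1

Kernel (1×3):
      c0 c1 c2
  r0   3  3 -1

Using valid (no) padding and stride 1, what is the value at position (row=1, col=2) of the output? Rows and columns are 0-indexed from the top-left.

The receptive field on the input at this output position is [3 2 3]. Elementwise product with the kernel and sum: 3·3 + 2·3 + 3·-1.

12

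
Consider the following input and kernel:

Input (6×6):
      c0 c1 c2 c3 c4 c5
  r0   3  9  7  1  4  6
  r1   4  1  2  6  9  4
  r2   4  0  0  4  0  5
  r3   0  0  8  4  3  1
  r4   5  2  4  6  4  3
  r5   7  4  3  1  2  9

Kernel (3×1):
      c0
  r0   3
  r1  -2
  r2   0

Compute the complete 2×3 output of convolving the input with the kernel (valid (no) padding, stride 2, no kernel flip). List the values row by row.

Output[0,0]: The receptive field on the input at this output position is [3 / 4 / 4]. Elementwise product with the kernel and sum: 3·3 + 4·-2.

1 17 -6
12 -16 -6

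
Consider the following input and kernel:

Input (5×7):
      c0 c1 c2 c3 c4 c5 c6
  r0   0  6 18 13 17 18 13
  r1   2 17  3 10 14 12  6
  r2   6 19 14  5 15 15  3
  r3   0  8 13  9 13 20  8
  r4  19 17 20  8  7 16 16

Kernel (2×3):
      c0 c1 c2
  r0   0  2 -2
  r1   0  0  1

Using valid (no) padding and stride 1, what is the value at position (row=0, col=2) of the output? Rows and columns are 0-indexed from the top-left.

6

The receptive field on the input at this output position is [18 13 17 / 3 10 14]. Elementwise product with the kernel and sum: 13·2 + 17·-2 + 14·1.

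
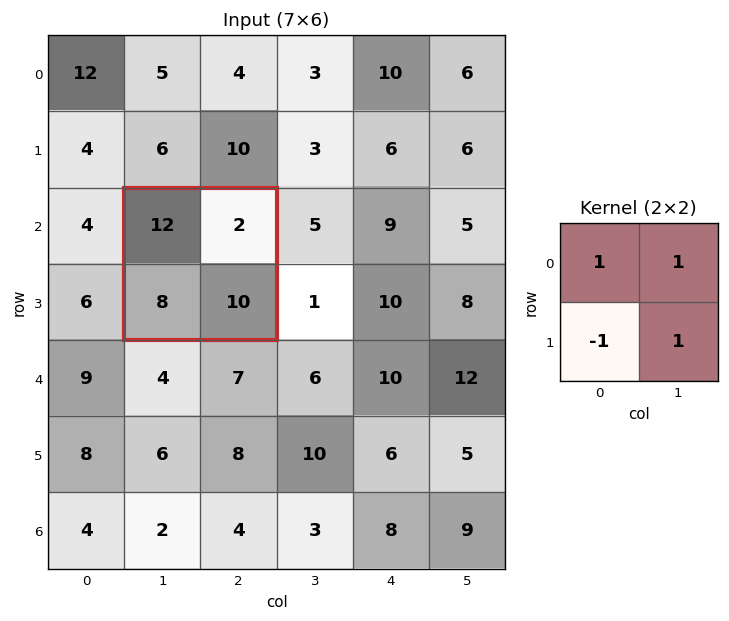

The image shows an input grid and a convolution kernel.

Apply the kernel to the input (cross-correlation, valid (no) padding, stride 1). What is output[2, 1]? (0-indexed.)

The receptive field on the input at this output position is [12 2 / 8 10]. Elementwise product with the kernel and sum: 12·1 + 2·1 + 8·-1 + 10·1.

16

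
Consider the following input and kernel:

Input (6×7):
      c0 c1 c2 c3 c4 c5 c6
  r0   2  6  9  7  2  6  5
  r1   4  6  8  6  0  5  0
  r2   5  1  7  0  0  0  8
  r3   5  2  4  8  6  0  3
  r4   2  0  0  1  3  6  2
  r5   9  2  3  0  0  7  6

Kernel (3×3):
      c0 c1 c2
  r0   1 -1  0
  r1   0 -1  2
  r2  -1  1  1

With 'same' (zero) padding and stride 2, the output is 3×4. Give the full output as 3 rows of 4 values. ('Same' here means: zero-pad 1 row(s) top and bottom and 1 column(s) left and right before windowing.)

20 13 9 -10
0 1 4 0
4 1 18 -6

Output[0,0]: The receptive field on the zero-padded input at this output position is [0 0 0 / 0 2 6 / 0 4 6]. Elementwise product with the kernel and sum: 0·1 + 0·-1 + 2·-1 + 6·2 + 0·-1 + 4·1 + 6·1.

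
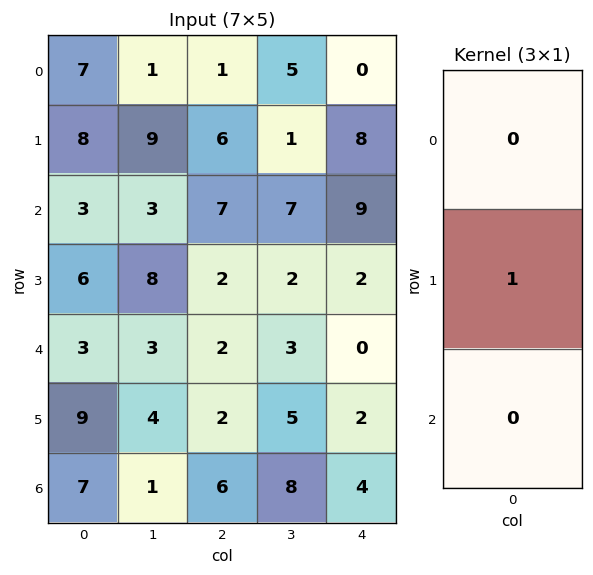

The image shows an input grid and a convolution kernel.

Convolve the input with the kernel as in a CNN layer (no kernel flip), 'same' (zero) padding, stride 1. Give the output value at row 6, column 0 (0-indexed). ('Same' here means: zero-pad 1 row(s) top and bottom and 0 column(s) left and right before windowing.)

The receptive field on the zero-padded input at this output position is [9 / 7 / 0]. Elementwise product with the kernel and sum: 7·1.

7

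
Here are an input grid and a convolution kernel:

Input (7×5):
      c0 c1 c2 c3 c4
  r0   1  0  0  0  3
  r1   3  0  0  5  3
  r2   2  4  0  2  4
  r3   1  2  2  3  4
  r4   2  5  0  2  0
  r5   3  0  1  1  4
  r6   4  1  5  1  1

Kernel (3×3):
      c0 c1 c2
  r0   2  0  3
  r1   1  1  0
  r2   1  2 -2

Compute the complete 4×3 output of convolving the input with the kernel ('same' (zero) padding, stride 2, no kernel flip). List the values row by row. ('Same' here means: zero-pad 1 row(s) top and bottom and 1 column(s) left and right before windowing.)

7 -10 14
0 19 27
14 18 17
4 9 4

Output[0,0]: The receptive field on the zero-padded input at this output position is [0 0 0 / 0 1 0 / 0 3 0]. Elementwise product with the kernel and sum: 0·2 + 0·3 + 0·1 + 1·1 + 0·1 + 3·2 + 0·-2.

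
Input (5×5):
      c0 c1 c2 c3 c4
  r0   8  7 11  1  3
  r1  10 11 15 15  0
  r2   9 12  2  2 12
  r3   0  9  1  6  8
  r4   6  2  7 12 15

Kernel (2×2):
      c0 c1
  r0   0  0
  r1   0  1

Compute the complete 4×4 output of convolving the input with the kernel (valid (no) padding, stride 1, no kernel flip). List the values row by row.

11 15 15 0
12 2 2 12
9 1 6 8
2 7 12 15

Output[0,0]: The receptive field on the input at this output position is [8 7 / 10 11]. Elementwise product with the kernel and sum: 11·1.
Output[0,1]: The receptive field on the input at this output position is [7 11 / 11 15]. Elementwise product with the kernel and sum: 15·1.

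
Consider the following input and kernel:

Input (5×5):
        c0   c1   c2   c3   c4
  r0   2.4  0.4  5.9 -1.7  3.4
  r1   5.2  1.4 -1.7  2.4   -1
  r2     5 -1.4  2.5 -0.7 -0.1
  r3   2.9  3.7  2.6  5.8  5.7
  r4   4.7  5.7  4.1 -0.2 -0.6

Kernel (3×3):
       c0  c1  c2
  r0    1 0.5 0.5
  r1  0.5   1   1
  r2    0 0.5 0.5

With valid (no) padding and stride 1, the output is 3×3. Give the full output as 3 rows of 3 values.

Output[0,0]: The receptive field on the input at this output position is [2.4 0.4 5.9 / 5.2 1.4 -1.7 / 5 -1.4 2.5]. Elementwise product with the kernel and sum: 2.4·1 + 0.4·0.5 + 5.9·0.5 + 5.2·0.5 + 1.4·1 + -1.7·1 + -1.4·0.5 + 2.5·0.5.
Output[0,1]: The receptive field on the input at this output position is [0.4 5.9 -1.7 / 1.4 -1.7 2.4 / -1.4 2.5 -0.7]. Elementwise product with the kernel and sum: 0.4·1 + 5.9·0.5 + -1.7·0.5 + 1.4·0.5 + -1.7·1 + 2.4·1 + 2.5·0.5 + -0.7·0.5.

8.4 4.8 6.9
11.8 7.05 5.2
18.2 11.7 14.5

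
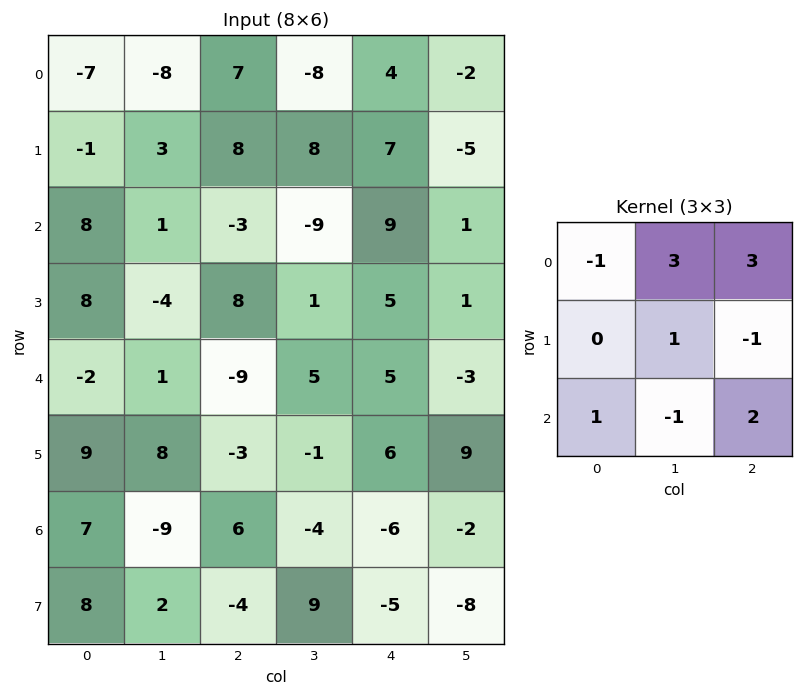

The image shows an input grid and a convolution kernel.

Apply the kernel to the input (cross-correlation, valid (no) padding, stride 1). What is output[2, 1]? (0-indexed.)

-10

The receptive field on the input at this output position is [1 -3 -9 / -4 8 1 / 1 -9 5]. Elementwise product with the kernel and sum: 1·-1 + -3·3 + -9·3 + 8·1 + 1·-1 + 1·1 + -9·-1 + 5·2.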